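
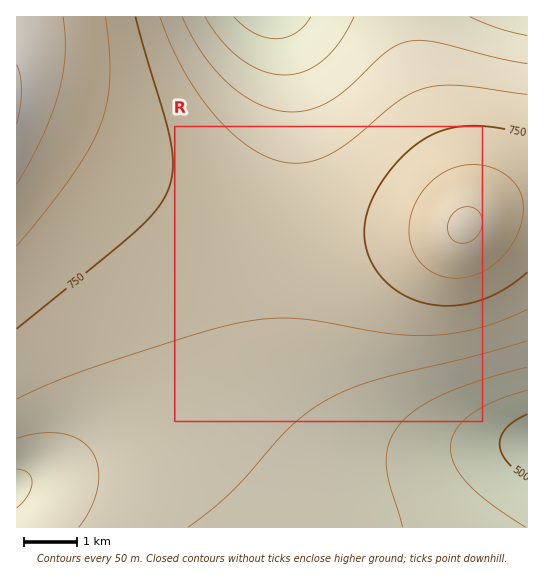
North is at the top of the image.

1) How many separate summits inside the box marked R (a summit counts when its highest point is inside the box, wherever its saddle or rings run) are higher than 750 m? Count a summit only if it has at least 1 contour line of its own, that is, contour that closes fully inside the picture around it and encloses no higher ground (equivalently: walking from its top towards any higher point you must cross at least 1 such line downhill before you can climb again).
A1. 1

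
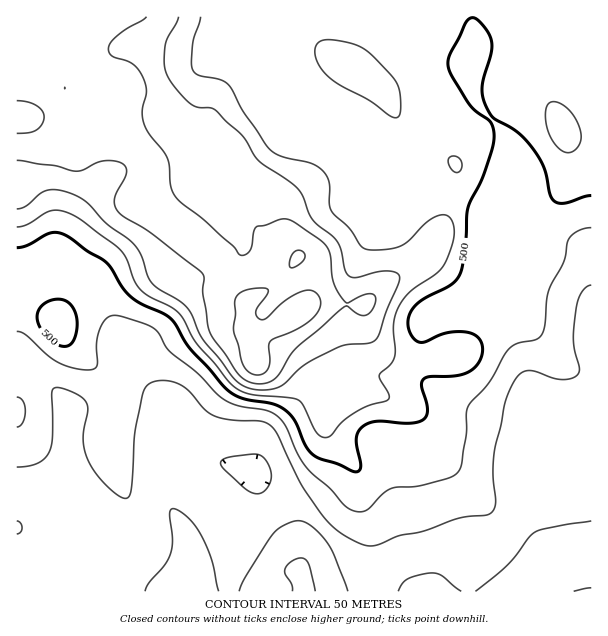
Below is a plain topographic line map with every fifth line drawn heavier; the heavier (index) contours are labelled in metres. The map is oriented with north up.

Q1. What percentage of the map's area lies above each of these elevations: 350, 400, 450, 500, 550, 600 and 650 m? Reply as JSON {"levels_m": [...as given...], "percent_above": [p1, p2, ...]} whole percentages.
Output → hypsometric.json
{"levels_m": [350, 400, 450, 500, 550, 600, 650], "percent_above": [95, 76, 65, 51, 29, 21, 12]}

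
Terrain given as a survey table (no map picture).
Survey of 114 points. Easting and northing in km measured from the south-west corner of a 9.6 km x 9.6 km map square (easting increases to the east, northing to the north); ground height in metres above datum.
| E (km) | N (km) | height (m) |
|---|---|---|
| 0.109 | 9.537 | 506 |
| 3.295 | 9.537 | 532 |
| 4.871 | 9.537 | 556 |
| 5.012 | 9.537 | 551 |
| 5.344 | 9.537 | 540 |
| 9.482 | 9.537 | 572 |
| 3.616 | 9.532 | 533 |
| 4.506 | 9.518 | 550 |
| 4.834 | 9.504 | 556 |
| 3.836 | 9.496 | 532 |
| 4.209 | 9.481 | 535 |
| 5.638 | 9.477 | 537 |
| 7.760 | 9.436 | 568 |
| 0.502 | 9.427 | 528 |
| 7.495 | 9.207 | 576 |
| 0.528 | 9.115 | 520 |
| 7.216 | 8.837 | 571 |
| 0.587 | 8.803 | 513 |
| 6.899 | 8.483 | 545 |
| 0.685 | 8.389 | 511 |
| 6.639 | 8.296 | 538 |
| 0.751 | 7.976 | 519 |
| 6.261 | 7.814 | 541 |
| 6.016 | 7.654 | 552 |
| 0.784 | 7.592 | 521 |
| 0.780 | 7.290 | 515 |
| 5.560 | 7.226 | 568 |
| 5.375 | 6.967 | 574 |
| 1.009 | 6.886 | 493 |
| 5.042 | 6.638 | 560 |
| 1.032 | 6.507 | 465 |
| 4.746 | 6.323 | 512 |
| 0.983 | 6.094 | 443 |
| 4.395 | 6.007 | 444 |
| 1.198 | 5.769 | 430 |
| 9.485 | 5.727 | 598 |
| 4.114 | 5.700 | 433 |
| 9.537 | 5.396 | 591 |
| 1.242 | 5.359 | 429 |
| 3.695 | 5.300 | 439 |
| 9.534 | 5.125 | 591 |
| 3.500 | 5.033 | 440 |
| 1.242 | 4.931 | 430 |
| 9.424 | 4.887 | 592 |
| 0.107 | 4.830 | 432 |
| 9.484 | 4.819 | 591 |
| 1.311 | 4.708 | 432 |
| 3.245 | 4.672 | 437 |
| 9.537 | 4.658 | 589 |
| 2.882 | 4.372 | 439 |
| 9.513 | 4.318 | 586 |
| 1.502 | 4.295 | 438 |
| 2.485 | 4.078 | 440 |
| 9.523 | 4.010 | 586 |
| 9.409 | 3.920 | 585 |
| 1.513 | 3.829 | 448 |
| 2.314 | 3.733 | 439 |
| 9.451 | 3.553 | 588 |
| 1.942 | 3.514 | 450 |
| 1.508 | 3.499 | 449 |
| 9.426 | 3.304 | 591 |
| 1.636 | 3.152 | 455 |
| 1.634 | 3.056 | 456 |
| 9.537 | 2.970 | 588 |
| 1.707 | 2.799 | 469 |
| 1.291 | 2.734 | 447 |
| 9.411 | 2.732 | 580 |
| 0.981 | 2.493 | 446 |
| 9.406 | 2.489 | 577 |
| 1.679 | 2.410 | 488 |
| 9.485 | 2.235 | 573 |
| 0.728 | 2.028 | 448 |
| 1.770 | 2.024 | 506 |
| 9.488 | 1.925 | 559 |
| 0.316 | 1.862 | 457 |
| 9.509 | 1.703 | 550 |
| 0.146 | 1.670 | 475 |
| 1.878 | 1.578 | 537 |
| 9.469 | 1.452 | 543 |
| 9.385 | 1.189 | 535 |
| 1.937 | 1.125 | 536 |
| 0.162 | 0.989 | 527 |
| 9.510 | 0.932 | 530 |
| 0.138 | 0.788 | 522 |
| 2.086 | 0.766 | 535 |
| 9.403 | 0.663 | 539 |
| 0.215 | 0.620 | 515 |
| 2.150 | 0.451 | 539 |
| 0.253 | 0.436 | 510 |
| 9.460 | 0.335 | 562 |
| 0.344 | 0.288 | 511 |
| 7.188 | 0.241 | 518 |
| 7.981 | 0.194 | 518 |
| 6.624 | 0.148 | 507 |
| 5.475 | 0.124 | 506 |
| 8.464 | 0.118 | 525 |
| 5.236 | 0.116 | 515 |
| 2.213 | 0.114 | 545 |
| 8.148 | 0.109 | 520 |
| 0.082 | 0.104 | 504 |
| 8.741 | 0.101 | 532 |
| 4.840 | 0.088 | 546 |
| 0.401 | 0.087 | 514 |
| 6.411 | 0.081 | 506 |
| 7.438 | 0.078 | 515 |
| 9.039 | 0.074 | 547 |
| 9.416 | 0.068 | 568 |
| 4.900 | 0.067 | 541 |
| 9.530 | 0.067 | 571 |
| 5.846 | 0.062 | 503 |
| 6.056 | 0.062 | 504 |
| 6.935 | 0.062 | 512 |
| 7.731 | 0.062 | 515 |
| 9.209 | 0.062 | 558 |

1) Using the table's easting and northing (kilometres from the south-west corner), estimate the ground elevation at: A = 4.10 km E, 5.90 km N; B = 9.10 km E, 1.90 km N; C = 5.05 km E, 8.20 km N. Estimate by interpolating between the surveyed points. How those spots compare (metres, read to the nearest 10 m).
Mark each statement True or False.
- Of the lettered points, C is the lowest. False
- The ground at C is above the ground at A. True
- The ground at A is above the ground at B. False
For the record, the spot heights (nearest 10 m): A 430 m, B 560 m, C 550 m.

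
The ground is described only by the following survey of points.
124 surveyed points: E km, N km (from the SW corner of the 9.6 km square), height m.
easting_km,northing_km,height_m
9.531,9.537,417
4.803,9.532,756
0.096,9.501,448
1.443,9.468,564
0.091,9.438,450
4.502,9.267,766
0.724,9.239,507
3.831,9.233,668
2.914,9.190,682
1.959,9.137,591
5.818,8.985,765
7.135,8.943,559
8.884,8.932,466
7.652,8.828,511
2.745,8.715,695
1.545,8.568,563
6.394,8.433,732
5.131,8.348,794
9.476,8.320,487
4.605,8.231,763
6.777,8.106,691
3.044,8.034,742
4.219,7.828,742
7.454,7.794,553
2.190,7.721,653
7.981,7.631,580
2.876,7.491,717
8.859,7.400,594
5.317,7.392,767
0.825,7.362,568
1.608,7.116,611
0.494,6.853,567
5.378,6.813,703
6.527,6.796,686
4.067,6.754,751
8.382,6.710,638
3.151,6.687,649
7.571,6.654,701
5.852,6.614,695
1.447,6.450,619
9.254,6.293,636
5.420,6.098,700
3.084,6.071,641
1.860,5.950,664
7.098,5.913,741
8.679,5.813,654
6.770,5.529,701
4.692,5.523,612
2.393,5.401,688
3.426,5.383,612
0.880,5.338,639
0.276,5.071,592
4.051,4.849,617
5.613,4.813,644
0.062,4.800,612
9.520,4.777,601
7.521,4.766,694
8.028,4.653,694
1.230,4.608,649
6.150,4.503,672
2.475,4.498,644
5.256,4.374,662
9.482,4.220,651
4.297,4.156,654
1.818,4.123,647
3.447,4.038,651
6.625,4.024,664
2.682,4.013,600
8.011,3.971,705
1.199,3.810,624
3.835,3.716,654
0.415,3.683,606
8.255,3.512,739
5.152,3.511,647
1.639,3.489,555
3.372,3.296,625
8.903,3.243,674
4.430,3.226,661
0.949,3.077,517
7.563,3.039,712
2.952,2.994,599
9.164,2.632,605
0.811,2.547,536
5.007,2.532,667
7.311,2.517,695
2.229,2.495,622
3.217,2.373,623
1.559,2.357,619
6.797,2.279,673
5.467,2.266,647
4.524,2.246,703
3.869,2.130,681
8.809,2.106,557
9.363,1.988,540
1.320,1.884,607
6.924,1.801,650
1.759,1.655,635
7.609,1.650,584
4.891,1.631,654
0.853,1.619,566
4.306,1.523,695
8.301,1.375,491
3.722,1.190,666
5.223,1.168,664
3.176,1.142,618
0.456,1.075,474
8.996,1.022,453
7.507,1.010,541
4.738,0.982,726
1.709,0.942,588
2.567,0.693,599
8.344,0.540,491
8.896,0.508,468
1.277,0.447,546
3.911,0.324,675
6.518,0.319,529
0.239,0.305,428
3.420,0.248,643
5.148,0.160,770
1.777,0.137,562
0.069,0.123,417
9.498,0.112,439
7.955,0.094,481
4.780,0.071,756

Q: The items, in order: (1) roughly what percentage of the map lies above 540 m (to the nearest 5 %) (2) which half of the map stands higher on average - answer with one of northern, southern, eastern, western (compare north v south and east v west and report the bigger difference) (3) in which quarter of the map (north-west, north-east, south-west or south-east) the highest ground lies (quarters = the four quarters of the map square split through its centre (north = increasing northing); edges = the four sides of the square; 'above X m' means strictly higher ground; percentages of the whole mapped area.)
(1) Roughly 85 % of the ground is higher than 540 m.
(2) Taken as a whole, the northern half is higher than the southern.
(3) The highest ground is in the north-east quarter.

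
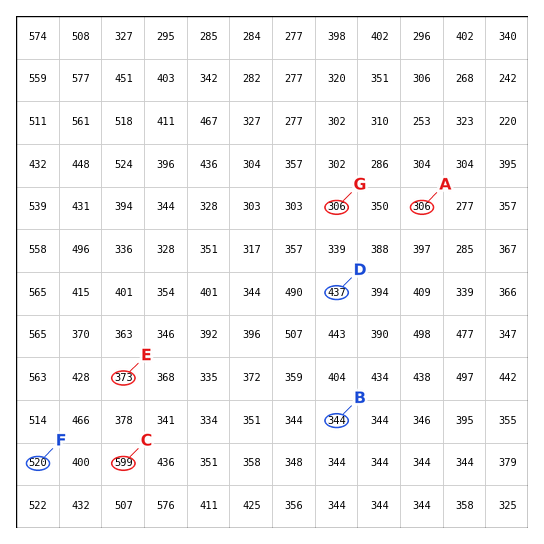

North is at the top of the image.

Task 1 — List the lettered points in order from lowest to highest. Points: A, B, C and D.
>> A B D C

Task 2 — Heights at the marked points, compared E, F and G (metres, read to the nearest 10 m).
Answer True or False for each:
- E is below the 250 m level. False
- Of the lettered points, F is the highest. True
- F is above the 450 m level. True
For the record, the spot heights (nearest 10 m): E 370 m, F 520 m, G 310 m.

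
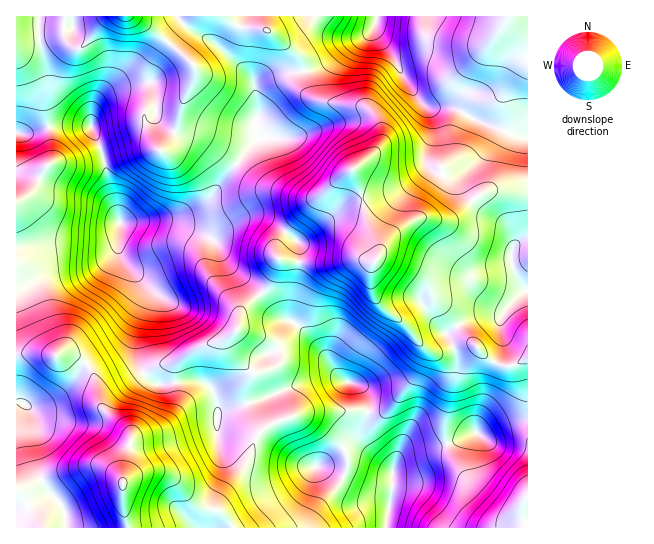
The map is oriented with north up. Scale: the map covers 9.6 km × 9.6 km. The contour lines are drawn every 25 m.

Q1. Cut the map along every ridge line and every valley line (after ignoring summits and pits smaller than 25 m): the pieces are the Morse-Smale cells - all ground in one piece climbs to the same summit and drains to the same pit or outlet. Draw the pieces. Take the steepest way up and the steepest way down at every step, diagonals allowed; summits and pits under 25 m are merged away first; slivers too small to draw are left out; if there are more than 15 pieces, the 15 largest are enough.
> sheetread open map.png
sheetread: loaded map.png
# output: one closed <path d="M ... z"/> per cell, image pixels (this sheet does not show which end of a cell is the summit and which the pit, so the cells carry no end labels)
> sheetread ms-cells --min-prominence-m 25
<path d="M303 72l-21 0-13 4-13 7-1 8 4 18-3 21 3 8-56 67-28 12-55 6 0 32 28 35-1 13-7 16-4 19 1 23 6 12 14-8 17-2 25-16 19-6 13-6 8-9 0-8 4-9 19-16 7-8 10-26 19 4 37 0 14-4 24 2-2 24 5 14 11 13 15 9 23 27 8 4 8 0 16-7 16-2-10-9-14-20-14-15-12-22-26-14-20-6 2-7-10-21-9-40-7-15 0-5 13-9 14-15 1-14-5-14-13-10-34-4-14-4-8-12z"/><path d="M262 16l-221 0-2 2 0 20 8 31 1 33 3 8 10 9 25 5 6 3 12 31 8 40 9 25 54-6 24-9 13-11 15-22 32-37-3-8 0-9 3-6-4-24 1-8 21-10 27-2-4-14-36-30z"/><path d="M143 373l-32 28-4 9 24 25-8 48 4-4 18-7 18 1 8 4 24 27 26 8 12 16 154-1 6-54-2-6-20-15-8-11-2-7 6-22-62 0-28 9-16 11-14-28-24 5-5 4-3-19-6-9-8-4-44 3z"/><path d="M374 27l-8 9-21 9-20 19-20 7-1 7 5 15 6 6 14 4 34 4 6 2 10 13 2 9-1 14-14 15-13 9 0 5 10 24 4 23 12 32 5-10 13-12 20-12 33 0 29-24 8-4 40 0 1-53-41-13-34-17-27-1-21-26-9-20-19-26z"/><path d="M361 259l-12 0-14 4-37 0-19-4-12 30-24 20-4 9-1 11 33 12 9 12 0 9-5 5-14 5-10 1-6 12 0 10 4 9 46-19 27-8 13 0 24 8 8 9 2 18 13 0 14-11 21-30 7-16 0-6-15-21-30-25-8-18 0-16 2-7z"/><path d="M527 191l-40 0-8 4-29 24-33 0-20 12-13 12-5 11 0 3 18 6 26 14 12 22 14 15 14 20 22 22 16 9 12 0 15-8z"/><path d="M79 125l-29 2-21 6-13 1 1 153 14-3 22-12 26-1 16-4 16-11 6-9 3-26-8-23-8-40-12-31z"/><path d="M527 16l-149 0-3 14 21 31 12 24 18 22 27 1 34 17 26 10 14 2z"/><path d="M118 244l-3 9-20 14-16 4-26 1-22 12-15 3 0 67 26-1 13 3 4-3 10 0 12 6 8 8 6 11 5 25 7 10 2-10 34-29-6-13-1-23 4-19 8-21-1-11-26-29z"/><path d="M527 420l-21 4-20 11-13-2-24 11-46 9-10 14-1 27-5 33 136 1-2-21 7-12z"/><path d="M474 344l-12 0-21 8-8 0-8-4-1 7-7 16-21 30-14 11-14 1-7 21 2 7 8 11 20 15 2 5 4-13 9-7 43-8 24-11 13 2 20-11 22-5 0-61-15 7-12 0-16-9z"/><path d="M69 353l-10 0-4 3-13-3-21 0-5 2 1 133 8 0 22-12 42-11 16 2 9 5 9 9 8-46-28-26-6-23-8-19-8-8z"/><path d="M99 465l-10 0-34 8-30 15-8 0-1 39 216 0-11-15-26-8-24-27-8-4-18-1-18 7-4 4-9-11z"/><path d="M242 329l-5 0-12 10-26 8-25 16-17 2-13 9 13 10 44-3 8 4 6 9 3 19 5-4 24-5-2-19 6-12 10-1 14-5 5-5 0-9-9-12z"/><path d="M377 16l-114 0 0 9 4 6 28 20 6 8 2 11 6 1 20-10 16-16 21-9 7-7z"/>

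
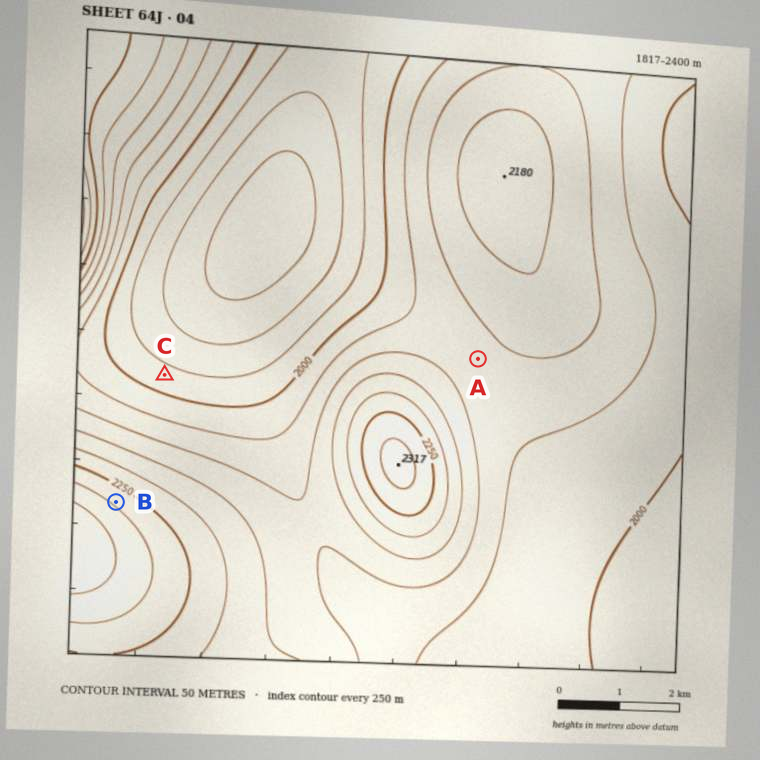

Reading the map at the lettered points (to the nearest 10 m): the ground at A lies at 2090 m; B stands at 2290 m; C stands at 1970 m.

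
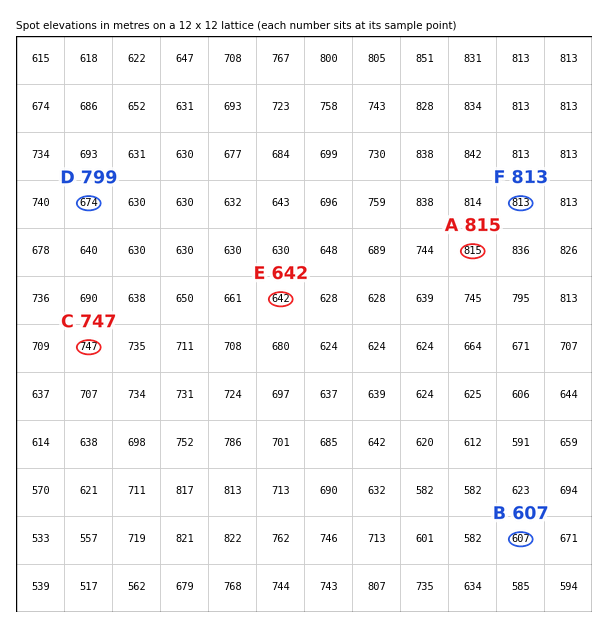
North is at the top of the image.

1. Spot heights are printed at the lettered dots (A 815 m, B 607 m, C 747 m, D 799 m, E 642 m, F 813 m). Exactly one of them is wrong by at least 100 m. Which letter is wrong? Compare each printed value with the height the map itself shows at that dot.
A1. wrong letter D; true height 674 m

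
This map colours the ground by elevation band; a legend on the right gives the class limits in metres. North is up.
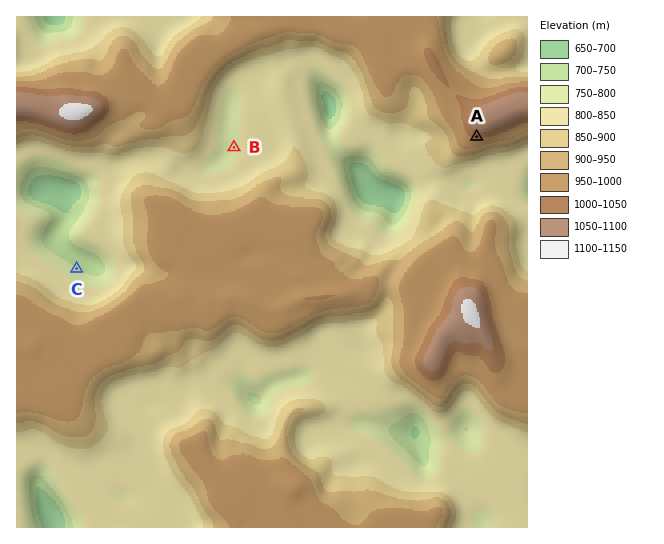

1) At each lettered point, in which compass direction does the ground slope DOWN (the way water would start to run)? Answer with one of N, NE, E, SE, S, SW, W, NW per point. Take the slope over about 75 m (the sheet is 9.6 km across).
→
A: S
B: W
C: NE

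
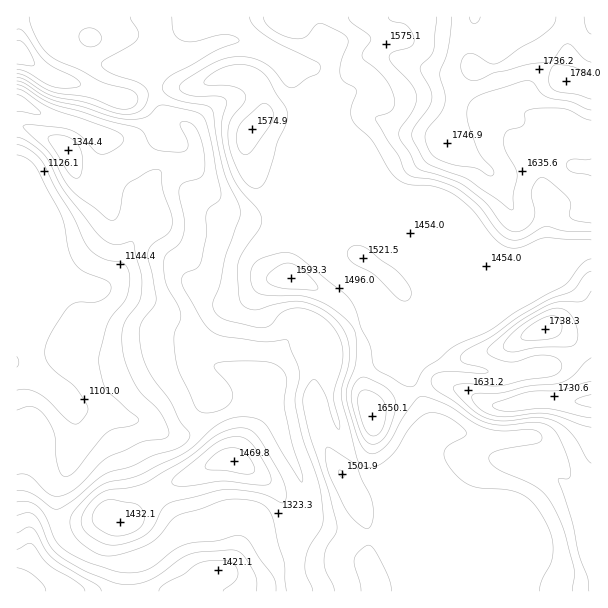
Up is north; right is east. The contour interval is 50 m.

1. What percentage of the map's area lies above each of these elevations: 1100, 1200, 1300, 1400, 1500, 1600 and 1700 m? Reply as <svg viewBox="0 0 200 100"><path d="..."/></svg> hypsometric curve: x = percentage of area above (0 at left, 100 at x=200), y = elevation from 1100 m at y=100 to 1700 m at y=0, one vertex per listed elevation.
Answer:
<svg viewBox="0 0 200 100"><path d="M193 100l-13-17-24-16-32-17-70-17-27-16-17-17"/></svg>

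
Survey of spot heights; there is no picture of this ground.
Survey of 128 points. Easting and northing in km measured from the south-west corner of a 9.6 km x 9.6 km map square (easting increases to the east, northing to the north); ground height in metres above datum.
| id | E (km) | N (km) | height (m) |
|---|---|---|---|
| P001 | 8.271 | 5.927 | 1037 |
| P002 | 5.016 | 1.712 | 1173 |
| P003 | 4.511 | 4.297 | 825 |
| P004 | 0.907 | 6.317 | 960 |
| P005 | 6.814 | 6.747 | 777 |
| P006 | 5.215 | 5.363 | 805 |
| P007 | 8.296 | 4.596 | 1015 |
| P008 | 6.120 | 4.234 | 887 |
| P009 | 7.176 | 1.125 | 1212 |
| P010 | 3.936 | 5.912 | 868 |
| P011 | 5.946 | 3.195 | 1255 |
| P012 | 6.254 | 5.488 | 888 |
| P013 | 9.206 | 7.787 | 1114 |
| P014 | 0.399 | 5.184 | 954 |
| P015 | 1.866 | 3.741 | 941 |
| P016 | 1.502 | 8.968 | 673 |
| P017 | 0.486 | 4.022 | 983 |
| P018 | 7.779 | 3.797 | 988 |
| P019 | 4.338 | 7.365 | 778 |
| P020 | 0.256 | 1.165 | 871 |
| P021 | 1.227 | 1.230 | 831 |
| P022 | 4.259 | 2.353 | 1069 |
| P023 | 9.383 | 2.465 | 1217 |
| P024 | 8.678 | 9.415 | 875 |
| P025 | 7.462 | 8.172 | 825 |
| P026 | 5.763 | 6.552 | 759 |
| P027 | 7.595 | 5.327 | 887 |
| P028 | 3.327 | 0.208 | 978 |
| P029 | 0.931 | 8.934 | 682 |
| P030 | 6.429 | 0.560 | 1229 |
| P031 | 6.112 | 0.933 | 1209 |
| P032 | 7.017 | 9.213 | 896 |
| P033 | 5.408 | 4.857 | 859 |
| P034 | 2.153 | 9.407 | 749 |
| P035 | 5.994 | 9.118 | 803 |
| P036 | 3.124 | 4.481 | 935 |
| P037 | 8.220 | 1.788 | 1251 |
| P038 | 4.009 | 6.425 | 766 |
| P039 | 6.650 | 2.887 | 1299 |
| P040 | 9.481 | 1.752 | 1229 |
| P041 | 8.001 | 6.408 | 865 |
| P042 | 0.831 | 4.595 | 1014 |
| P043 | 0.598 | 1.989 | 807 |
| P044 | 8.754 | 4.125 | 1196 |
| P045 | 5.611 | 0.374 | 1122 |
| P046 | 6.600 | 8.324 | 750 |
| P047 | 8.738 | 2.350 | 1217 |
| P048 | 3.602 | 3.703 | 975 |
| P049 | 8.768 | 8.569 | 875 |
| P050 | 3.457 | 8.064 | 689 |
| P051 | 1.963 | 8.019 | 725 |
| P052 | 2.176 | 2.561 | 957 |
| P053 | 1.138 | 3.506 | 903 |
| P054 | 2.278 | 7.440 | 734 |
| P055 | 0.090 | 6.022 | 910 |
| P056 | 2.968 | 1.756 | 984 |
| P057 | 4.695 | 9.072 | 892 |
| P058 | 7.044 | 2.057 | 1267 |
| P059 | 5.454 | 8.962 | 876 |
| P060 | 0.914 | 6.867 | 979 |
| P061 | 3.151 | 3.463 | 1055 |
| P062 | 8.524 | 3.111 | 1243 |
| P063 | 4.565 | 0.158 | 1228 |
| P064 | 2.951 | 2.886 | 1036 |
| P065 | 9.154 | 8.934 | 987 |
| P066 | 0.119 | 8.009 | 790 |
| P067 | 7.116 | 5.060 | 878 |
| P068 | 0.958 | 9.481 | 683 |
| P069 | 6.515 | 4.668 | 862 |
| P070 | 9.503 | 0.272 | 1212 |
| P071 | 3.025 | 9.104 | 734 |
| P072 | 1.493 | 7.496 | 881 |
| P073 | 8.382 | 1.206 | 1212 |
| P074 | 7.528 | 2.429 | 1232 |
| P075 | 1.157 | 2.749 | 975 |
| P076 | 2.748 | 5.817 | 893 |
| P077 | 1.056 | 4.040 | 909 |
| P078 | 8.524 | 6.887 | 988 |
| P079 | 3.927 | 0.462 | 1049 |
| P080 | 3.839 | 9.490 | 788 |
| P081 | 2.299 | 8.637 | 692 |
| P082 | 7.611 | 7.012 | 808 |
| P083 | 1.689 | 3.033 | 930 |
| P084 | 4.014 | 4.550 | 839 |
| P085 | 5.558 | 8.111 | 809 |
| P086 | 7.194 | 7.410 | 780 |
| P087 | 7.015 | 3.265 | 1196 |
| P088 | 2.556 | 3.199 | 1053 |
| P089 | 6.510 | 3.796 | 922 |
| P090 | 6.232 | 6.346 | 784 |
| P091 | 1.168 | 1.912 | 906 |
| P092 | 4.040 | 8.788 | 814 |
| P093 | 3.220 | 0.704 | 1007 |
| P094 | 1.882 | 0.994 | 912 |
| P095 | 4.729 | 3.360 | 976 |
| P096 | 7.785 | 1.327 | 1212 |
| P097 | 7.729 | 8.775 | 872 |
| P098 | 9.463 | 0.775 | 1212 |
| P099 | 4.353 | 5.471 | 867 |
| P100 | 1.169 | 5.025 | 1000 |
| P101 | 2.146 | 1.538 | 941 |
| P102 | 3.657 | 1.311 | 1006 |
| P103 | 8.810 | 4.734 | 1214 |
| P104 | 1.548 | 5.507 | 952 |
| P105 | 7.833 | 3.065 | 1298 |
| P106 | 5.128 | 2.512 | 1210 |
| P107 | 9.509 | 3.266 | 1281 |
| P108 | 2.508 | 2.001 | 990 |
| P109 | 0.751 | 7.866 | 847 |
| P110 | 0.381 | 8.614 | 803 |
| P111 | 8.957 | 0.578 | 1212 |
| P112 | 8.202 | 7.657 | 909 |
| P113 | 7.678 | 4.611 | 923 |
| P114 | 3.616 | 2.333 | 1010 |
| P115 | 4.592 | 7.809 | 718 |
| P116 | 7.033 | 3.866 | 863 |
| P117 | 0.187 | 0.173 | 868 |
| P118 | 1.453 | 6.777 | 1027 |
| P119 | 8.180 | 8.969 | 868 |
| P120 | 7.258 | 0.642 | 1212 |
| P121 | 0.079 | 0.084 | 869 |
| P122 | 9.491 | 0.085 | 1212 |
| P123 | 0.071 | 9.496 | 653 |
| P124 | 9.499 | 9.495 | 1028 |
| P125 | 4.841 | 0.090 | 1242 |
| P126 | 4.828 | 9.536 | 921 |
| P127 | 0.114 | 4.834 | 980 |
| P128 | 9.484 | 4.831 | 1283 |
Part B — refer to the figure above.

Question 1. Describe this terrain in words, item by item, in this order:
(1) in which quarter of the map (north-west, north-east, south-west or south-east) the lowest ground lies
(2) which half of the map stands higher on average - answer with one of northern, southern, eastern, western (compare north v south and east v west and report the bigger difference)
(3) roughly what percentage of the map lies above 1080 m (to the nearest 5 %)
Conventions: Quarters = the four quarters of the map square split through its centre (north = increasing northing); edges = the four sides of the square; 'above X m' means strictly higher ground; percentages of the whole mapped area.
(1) Look to the north-west quarter for the lowest ground.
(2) The southern half stands higher on average than the northern half.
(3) Ground above 1080 m makes up about 25 % of the sheet.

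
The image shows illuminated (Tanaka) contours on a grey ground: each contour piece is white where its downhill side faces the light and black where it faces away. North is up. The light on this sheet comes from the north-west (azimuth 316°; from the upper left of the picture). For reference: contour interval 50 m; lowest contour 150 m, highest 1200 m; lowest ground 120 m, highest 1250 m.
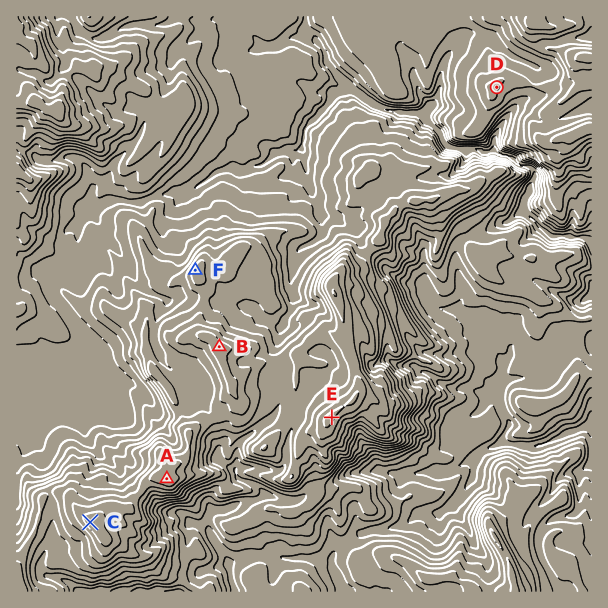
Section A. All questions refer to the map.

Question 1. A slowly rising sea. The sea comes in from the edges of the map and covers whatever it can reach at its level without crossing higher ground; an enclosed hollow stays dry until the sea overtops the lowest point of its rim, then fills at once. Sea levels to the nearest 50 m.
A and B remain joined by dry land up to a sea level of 950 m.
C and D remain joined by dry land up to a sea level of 500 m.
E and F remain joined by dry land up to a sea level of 900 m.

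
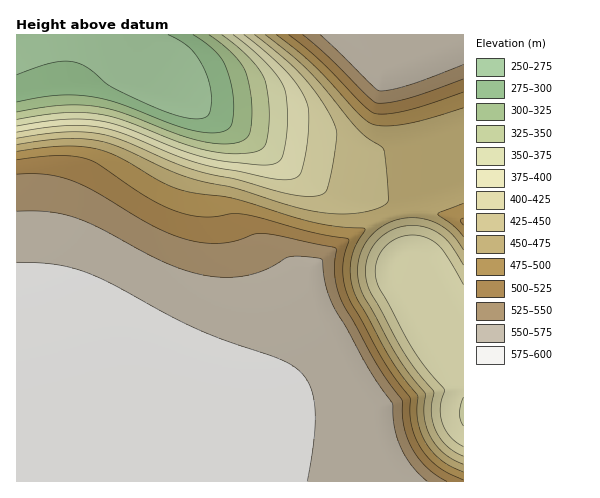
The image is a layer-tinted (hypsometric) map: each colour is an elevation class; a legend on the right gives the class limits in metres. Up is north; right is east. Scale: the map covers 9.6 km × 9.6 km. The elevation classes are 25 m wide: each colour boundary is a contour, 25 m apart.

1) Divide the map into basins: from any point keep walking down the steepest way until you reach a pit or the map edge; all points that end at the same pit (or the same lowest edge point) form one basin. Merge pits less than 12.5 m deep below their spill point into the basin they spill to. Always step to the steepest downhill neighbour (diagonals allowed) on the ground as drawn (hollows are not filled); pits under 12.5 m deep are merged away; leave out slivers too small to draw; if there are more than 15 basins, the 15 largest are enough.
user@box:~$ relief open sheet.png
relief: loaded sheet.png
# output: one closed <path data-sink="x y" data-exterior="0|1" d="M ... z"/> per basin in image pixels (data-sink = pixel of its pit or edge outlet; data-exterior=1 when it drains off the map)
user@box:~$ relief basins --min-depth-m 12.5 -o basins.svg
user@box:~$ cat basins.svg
<path data-sink="165 81" data-exterior="0" d="M463 34l-375 0-17 52 0 75-14 51-14 104-8 25-9 17-10 14 0 62 54-7 84-3 41-5 32-7 26-9 21-11 20-14 17-19 7-18 0-15-8-35 0-17 6-10 46-34 36-16 26-3 40 9z"/><path data-sink="463 418" data-exterior="1" d="M424 211l-20 1-22 8-38 22-29 24-5 8 0 17 8 35-1 20-12 21-25 22-32 16-53 14-41 5-84 3-52 6-2 2 0 46 447 1 1-261-18-6z"/><path data-sink="17 37" data-exterior="1" d="M87 34l-71 1 1 336 9-13 9-17 8-25 14-104 14-51 0-75z"/>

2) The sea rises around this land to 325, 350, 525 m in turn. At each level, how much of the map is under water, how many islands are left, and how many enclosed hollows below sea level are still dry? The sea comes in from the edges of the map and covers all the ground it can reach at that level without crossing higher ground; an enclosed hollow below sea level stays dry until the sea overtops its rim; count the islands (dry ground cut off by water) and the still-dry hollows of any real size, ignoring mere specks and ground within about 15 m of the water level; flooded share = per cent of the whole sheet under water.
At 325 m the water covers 10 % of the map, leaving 0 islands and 0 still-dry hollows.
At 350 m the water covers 12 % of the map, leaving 0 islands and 0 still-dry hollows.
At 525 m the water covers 49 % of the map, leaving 0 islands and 0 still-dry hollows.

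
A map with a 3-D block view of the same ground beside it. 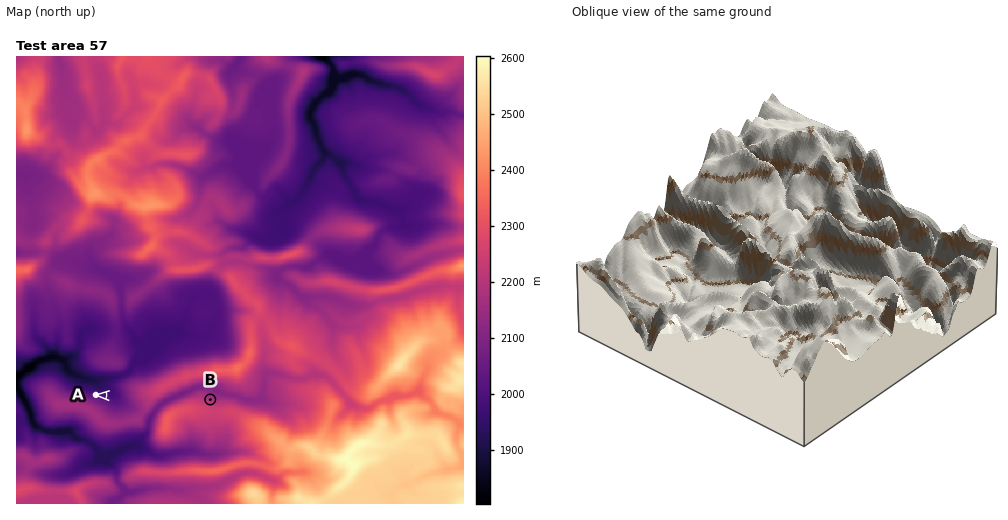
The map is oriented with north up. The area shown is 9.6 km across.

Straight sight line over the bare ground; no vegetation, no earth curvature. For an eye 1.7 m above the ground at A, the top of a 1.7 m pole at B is hidden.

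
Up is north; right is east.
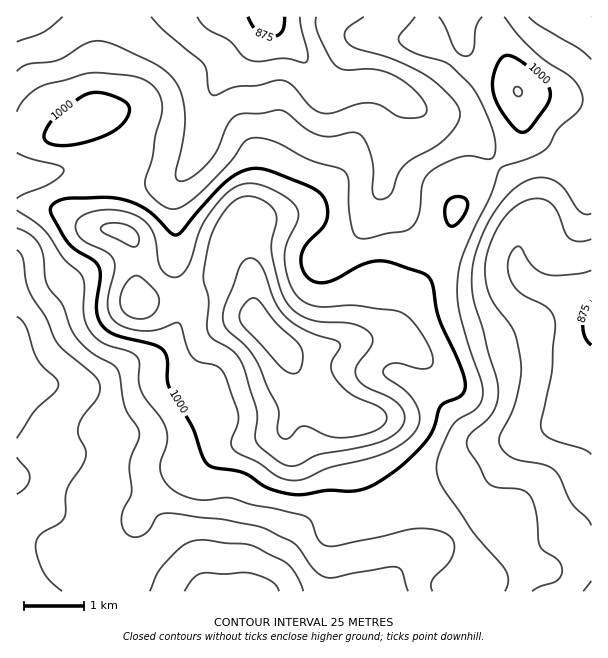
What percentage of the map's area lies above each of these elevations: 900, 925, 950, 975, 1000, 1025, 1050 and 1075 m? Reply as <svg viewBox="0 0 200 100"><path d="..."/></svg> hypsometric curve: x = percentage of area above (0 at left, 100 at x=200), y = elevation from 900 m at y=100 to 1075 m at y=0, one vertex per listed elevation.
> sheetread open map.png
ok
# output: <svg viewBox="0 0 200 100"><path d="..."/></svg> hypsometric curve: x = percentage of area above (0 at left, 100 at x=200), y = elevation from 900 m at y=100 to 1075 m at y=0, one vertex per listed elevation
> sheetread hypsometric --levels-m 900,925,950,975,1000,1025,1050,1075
<svg viewBox="0 0 200 100"><path d="M190 100l-26-14-36-15-39-14-38-14-21-14-13-15-10-14"/></svg>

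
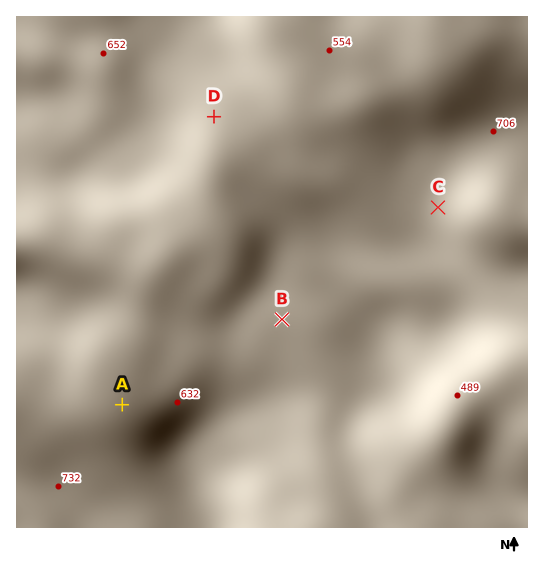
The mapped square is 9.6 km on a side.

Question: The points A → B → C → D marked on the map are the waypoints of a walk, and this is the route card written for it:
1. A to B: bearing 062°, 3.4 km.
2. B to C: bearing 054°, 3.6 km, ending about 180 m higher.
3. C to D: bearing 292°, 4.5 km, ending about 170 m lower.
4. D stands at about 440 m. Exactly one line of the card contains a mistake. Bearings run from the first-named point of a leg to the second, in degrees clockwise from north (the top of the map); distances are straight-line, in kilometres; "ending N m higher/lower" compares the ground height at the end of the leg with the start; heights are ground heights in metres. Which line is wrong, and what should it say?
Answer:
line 4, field height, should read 590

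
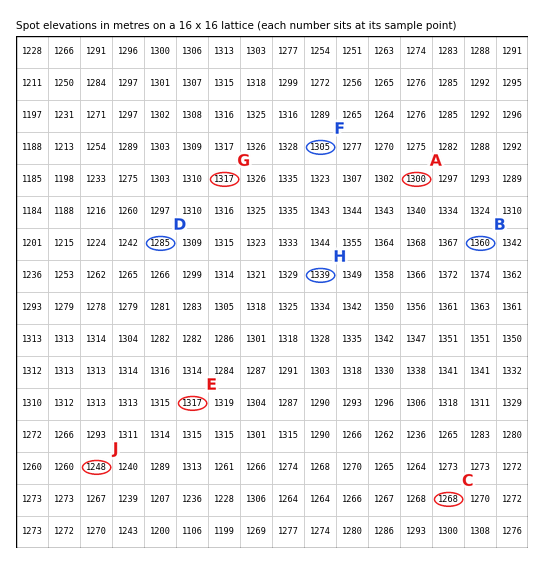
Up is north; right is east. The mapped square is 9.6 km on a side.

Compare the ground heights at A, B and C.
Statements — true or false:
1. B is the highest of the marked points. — true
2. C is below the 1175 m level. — false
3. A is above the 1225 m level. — true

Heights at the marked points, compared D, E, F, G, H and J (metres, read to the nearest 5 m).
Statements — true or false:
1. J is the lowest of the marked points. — true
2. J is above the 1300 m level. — false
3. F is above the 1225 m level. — true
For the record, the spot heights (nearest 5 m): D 1285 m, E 1315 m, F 1305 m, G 1315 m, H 1340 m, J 1250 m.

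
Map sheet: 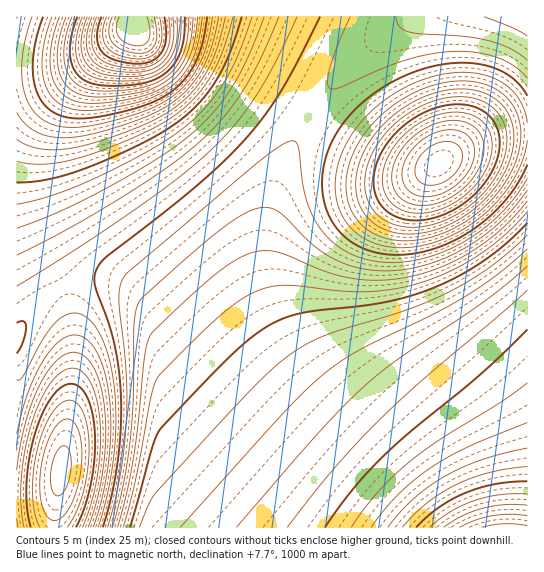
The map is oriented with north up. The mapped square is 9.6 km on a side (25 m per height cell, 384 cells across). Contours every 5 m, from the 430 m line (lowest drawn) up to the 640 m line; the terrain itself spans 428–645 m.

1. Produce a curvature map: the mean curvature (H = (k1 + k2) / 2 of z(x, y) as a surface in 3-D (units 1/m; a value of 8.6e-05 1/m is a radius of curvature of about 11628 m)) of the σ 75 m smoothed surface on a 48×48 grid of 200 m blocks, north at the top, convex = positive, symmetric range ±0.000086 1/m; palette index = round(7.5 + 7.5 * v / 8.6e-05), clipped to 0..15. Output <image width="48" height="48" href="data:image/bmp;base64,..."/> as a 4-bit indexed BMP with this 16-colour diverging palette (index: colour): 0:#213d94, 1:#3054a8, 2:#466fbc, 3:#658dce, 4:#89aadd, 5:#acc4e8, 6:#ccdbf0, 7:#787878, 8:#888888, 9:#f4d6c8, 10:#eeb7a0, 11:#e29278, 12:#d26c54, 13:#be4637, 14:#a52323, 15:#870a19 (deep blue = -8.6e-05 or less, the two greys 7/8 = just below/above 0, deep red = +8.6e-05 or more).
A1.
<image width="48" height="48" href="data:image/bmp;base64,Qk32BAAAAAAAAHYAAAAoAAAAMAAAADAAAAABAAQAAAAAAIAEAAATCwAAEwsAABAAAAAAAAAAlD0hAKhUMAC8b0YAzo1lAN2qiQDoxKwA8NvMAHh4eACIiIgAyNb0AKC37gB4kuIAVGzSADdGvgAjI6UAGQqHAKvMy6l2RFd3d4iIiIiIiIiIiIiHd3d3d6vMzLmGVFd3d3iIiIiIiIiIiIiId3d3d5vMzLmGVEd3d3iIiIiIiIiIiIiIiHd3eJvMzLqGVEd3d3eIiIiIiIiIiIiIiIiIiJrMzLqHVEZ3d3eIiIiIiIiIiIiIiIiIiJq8zLqXVEZ3d3d4iIiIiIiIiIiIiIiIiIq8zLqXZEZ3d3d3iIiIiIiIiIiIiIiIiIq8zLqXZUZ3d3d3eIiIiIiIiIiIiIiIiHm8zLqXZUZ3d3d3d4iIiIiIiIiIiIiIiGmrzLqYZUZ3d3d3d3eIiIiIiIiIiIiIiEirvLqYZUZ3d3d3d3d3iIiIiIiIiIiIiCeau7qYZUZ3d3d3d3d3d3iIiIiIiIiIiAeau7qYZUZ3d3d3d3d3d3d3eIiIiIiIiBaKq7qYdVZ3d3d3d3d3d3d3d3d4iIiIiDaJqqqYdVZ3d3d3d3d3d3d3d3d3d3iIiFaJqqqYdlZ3d3d3d3d3d3d3d3d3d3d3eFZ4mqmYdld3d3d3d3d3d3d3d3d3d3d3d1Z4mZmIdmd3d3d3d3d3d3d3d3d3d3d3d1Z4iZmHdmd3d3d3d3d3d3d3d3d3d3d3d2ZniJiHdmd3d3d3d3d3d3d3d3d3d3d3d3ZniIiHZnd3d3d3d3d3d3d3d3d3d3d3d3ZneIiHZnd3d3d3d3d3d3d3d3d3d3d3d3dmd4h3Z3d3d3d3d3d3d3d3d3d3d3d3d3d2d3d3d3d3d3d3d3d3d3d3d3d3d3d3d3d3d3d3d3d3d3d3d3d3d3iIiHd3d3dmd3d3d3d3d3d3d3d3d3d3d4iIiIiHd3dmZ3d3d3d3d3d3d3d3d3d3eIiIiIiIh3d2Zod3d3d3d3d3d3d3d3d3eIiJmZmYiHd3dod3d3d3d3d3d3d3d3d3eIiZmaqZmIh3d4h3d3d3d3d3d3d3d3d3eIiZqqqqqZiHd4h3d3d3d3d3d3d3d3d3d4iZqru7qpmId4iHd3d3d3d3d3d3d3d3d4iZqru7u6qYh4iId3d3d3d3d3d3d3d3d4iJqrvMy7qZiIiId3d3d3d3d3d3d3d3d3iJmrvMzLupmIiIh3d3d3d3d3d3d3d3d3eImqu8zLuqmIiIh3d3d3d3d3d3d3d3d3d4mau7zLu6mYiIiHd3d3d3d3d3d3d3d3d4iZqru7uqmYiIiId3d3d3d3d3d3d3d3d3iJmqu7uqmYiIiId3dmZmd3d3d3d3dmZ3d4iZqqqqmYiImYh3d3ZmZnd3d3d3d2Znd3iJmZmZmYiJmZiHd3d2Zmd3d3d3d2Zmd3eIiZmZmHiJmamIiJh3ZmZ3d3d3d3ZmZ3d3iIiIiHeImqqZm8uXZmZ3d3d3d3dmZmd3d4iIiHd4mru6vf/JdmZ3d3d3d3d3Zmd3d3d3d3d3irzM3//qdmZnd3d3d3d3d2d3d3d3d3d3ibze7//qdmZnd3d3d3d3d3d3d3d3d3dneKzv///JdmZnd3d3d3d3d3d3d3d3d3ZmZ5vf/9yodmZnd3d3d3d3d3d3d3d3dw=="/>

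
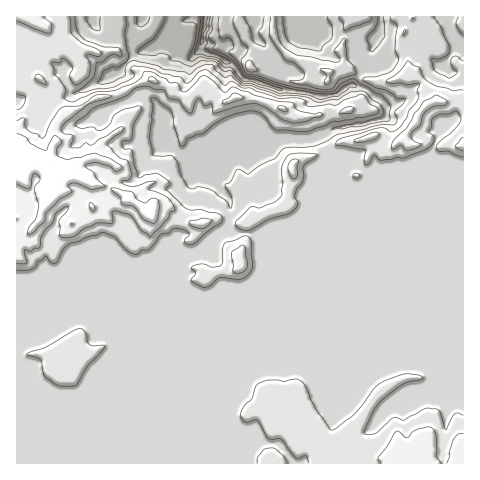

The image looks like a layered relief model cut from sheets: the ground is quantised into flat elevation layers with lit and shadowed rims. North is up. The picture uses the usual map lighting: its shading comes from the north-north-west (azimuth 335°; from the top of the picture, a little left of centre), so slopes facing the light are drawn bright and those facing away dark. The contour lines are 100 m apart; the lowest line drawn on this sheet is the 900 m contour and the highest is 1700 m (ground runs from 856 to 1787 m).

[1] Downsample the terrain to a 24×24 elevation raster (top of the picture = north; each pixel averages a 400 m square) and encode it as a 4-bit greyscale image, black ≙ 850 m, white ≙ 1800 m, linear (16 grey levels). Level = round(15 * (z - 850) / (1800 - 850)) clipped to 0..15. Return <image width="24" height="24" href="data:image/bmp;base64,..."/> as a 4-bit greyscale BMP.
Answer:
<image width="24" height="24" href="data:image/bmp;base64,Qk2WAQAAAAAAAHYAAAAoAAAAGAAAABgAAAABAAQAAAAAACABAAATCwAAEwsAABAAAAAAAAAAAAAAABEREQAiIiIAMzMzAERERABVVVUAZmZmAHd3dwCIiIgAmZmZAKqqqgC7u7sAzMzMAN3d3QDu7u4A////AJmZmZmZqauqu7zdzJmZmZmZmaq7u7vMzJmZmZmZmqu7qrqrupmZmZmZmqu7qaqqqZq6mZmZmaqqmZqqqavLqZmZmZmZmZmZmZq7qZmZmZmZmZmZmZmamZmZmZmZmZmZmZmZmZmZmZmZmZmZmZmZmpmqqqmZmZmZmbqpmZmqq7mZmZmZmcupmrqqm7mZmZmZmdzMu7yrqqmZmZmZmd3N3N7LqbupmZmZmd7t3dypmZq6mZmZme7u3bqYiZm6mamZme7d3KmYiIiqqaq6qtzbu6mZiIiIirvLq7vLq6mamIm6mYicqqu7uqmru6qYeJeby7uqiKupqGZ4qImqqburmIdlVIiJmYiambu6mGVTNniHeHeZmMy4eGZUN3h3eIeamA=="/>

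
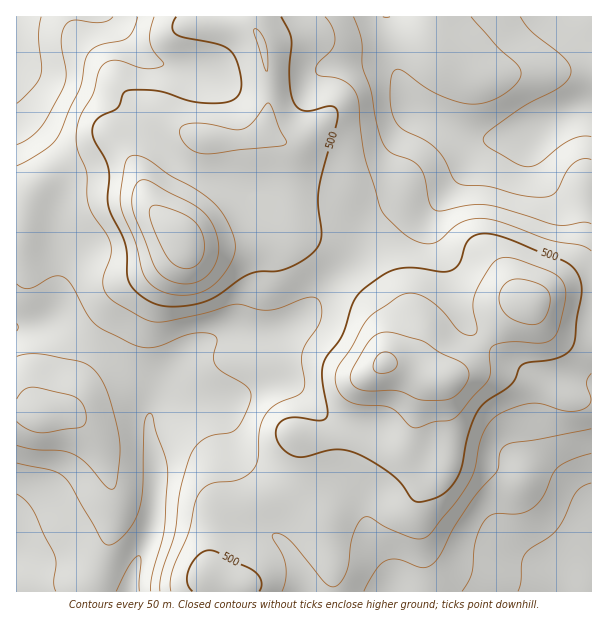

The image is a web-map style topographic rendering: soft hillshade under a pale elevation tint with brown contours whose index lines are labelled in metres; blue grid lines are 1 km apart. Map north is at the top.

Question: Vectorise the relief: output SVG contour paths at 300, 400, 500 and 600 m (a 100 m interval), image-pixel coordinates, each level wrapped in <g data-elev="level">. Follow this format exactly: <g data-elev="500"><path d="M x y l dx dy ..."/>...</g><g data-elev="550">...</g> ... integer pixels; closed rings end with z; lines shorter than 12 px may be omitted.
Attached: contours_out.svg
<g data-elev="300"><path d="M116 591l13-26 9-9 2 0 1 4-2 31"/><path d="M518 591l3-10 1-20 3-7 6-6 17-10 7-7 9-12 12-27 6-5 9-4"/><path d="M17 494l8 6 7 9 22 45 2 10-2 20 2 7"/><path d="M591 137l-10-1-11 4-11 7-19 16-10 4-14-4-25-14-7-6 0-6 5-6 35-25 36-19 7-6 4-7-1-8-5-7-33-27-12-15"/><path d="M41 17l-2 19 3 30-1 9-6 11-18 17"/></g><g data-elev="400"><path d="M364 591l13-22 9-8 12-2 25 9 6-2 6-4 7-10 11-24 17-25 27-32 3-18 5-7 7-3 27-4 52-10"/><path d="M17 445l16 4 27 2 11 2 15 10 22 25 5 1 3-3 4-31-1-20-11-40-10-21-9-9-12-4-39-7-12 0-9 2"/><path d="M17 284l6 4 6 1 6-2 18-10 6-1 4 1 8 7 16 30 8 10 10 7 35 16 9 1 9-2 25-10 11-3 12 0 7 2 4 4-4 18 3 9 7 6 21 12 6 6 1 6-1 8-7 14-6 10-7 5-15 2-9 3-9 7-6 9-10 34-6 43-13 41-2 19"/><path d="M591 224l-7-2-18 3-11 0-54-17-16-3-18 0-26 6-8-2-4-7-4-23-5-11-9-8-21-8-8-11-6-21-5-30-9-24-1-28-7-21"/><path d="M138 17l-5 13-5 8-7 3-22 4-10 8-4 9-5 25-23 51-12 12-28 16"/></g><g data-elev="500"><path d="M259 591l2-4 0-6-6-9-37-20-8-2-6 1-6 4-9 13-2 14 5 9"/><path d="M415 501l7 1 15-4 7-5 8-7 9-16 7-33 9-24 9-12 25-17 10-18 7-4 30-4 8-4 6-6 3-9 7-51-5-15-10-10-63-26-13-3-11 0-6 2-6 4-8 23-8 7-11 2-30-4-16 2-9 3-12 8-12 10-6 7-5 9-9 28-15 21-4 9-1 13 6 32-1 7-3 3-4 1-23-4-12 2-4 3-4 4-1 6 0 6 8 12 12 7 9 0 31-8 12 2 12 4 33 21 8 7 10 15z"/><path d="M176 17l-4 10 2 5 3 3 8 3 34 7 8 3 5 5 5 9 4 15 0 10-2 8-5 4-6 3-21 1-18-2-31-10-30-1-5 3-6 15-15 7-6 5-4 11 2 9 11 18 3 9 1 10-1 27 3 9 14 32 2 10 0 20 2 7 7 9 11 9 12 5 12 2 21-2 16-5 12-6 22-16 10-5 9-2 17 0 12-4 20-12 6-6 4-7 2-9-4-27 1-17 5-24 12-40 2-12-2-5-4-2-26 5-7-2-4-5-4-9-2-15 2-41-2-9-8-13"/></g><g data-elev="600"><path d="M418 399l25 1 12-4 6-6 6-9 2-7-2-6-6-6-21-9-18-12-32-9-7 0-8 3-8 9-15 25-2 8 2 7 5 4 8 3 34 0z"/><path d="M528 324l9 0 8-6 5-13-1-12-5-6-10-5-15-3-9 1-6 5-4 6-1 8 2 7 3 7 6 5z"/><path d="M182 284l9 0 9-3 7-5 6-7 4-9 2-9-1-11-3-10-8-14-10-9-47-26-9-1-4 3-3 6-2 17 3 10 17 45 5 9 5 6 9 5z"/></g>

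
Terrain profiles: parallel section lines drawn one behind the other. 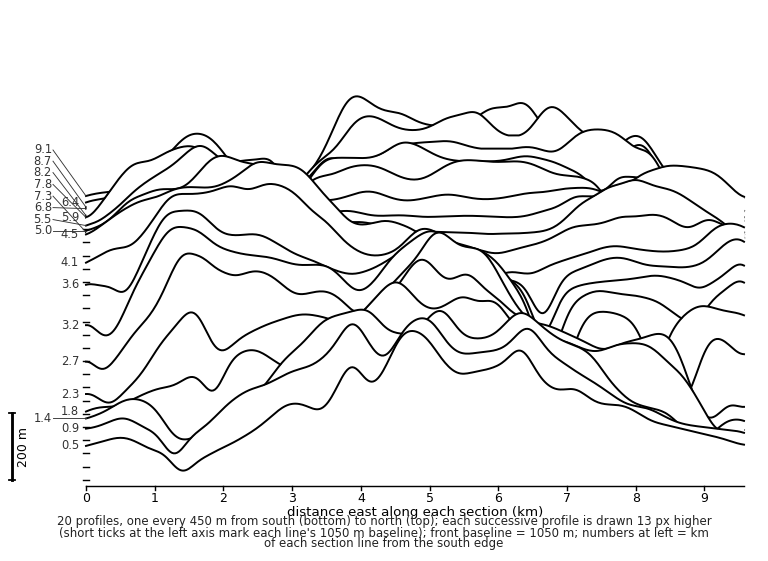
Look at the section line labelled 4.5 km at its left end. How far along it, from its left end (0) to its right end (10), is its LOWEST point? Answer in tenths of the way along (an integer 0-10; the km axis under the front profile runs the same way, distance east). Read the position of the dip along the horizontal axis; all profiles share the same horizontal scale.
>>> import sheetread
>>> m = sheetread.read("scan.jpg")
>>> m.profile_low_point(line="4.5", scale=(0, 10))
7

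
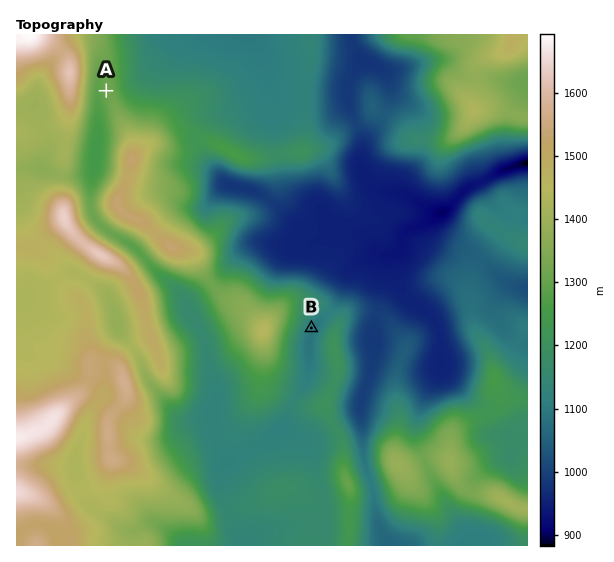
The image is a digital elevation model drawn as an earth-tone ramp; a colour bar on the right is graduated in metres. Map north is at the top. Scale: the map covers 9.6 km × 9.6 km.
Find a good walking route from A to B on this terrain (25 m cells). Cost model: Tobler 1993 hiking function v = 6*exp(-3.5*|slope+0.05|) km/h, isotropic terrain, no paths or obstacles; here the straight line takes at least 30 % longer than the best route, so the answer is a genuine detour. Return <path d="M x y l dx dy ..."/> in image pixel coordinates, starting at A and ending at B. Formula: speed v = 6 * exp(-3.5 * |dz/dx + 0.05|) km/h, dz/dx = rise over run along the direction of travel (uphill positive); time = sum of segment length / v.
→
<path d="M106 91l1 1 6 3 14 14 16 8 7 0 11 6 9 9 8 16 0 17 12 23 0 8-4 8 0 5 3 6 13 13 13 7 2 1 2 5 0 23 3 5 4 3 13 0 16 8 4 4 11 5 24 0 8 4 5 6 3 5 0 21 1 3"/>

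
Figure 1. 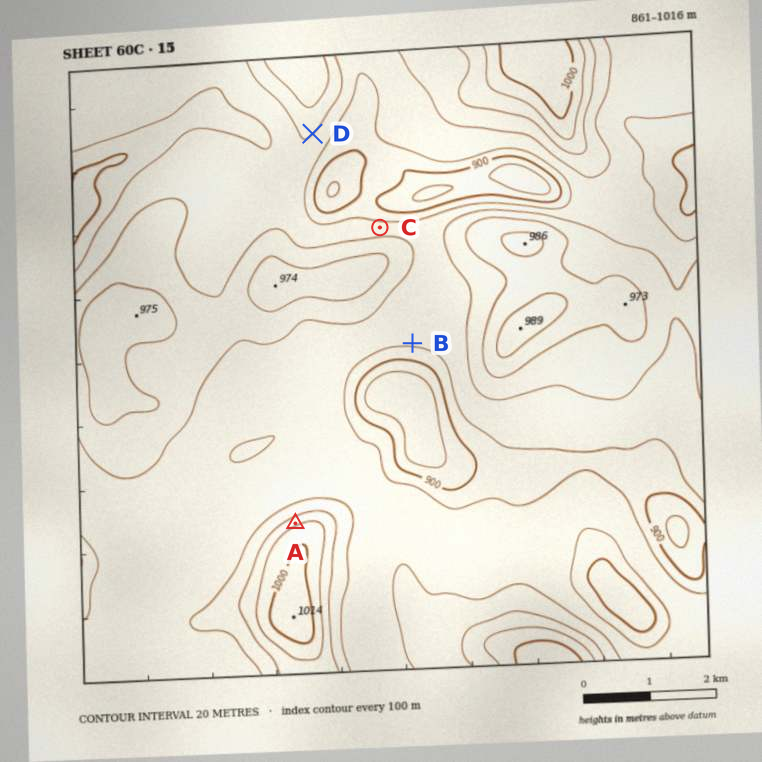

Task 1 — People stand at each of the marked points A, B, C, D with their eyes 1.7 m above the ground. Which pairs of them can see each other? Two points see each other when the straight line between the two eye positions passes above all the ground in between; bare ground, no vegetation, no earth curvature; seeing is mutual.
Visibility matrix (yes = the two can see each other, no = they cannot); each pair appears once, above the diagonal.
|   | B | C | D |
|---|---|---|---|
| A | yes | no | no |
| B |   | no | no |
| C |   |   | yes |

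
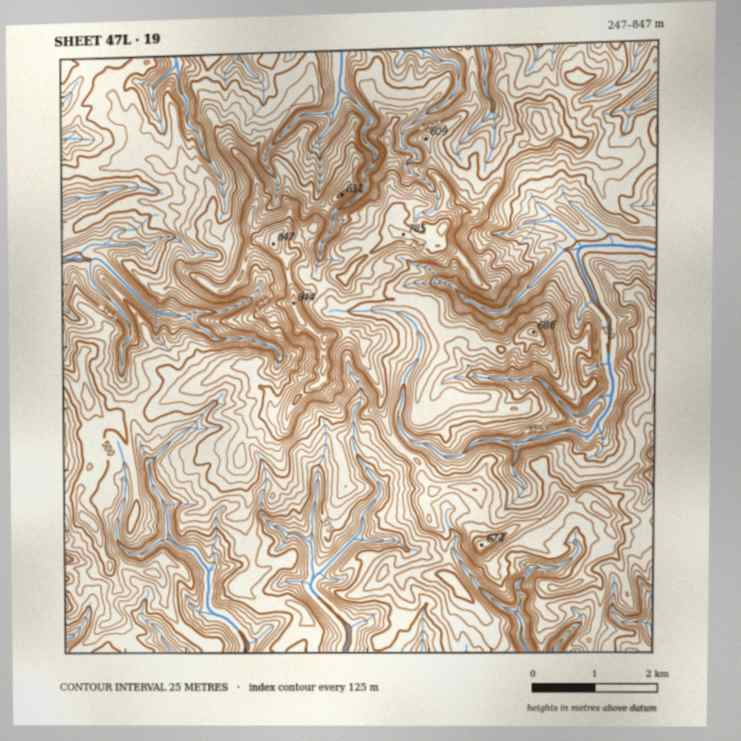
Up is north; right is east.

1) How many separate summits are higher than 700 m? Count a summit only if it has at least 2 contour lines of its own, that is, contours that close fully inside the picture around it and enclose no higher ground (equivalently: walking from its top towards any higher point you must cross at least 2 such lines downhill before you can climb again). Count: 3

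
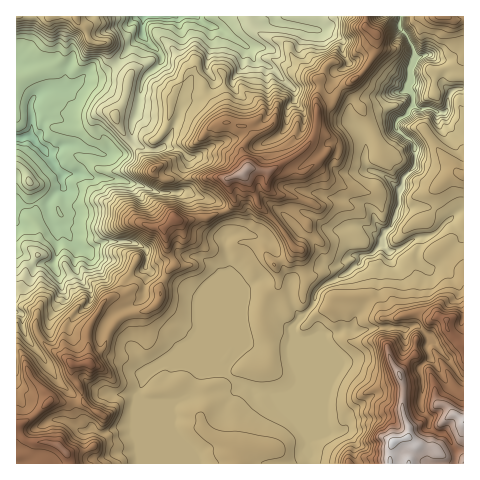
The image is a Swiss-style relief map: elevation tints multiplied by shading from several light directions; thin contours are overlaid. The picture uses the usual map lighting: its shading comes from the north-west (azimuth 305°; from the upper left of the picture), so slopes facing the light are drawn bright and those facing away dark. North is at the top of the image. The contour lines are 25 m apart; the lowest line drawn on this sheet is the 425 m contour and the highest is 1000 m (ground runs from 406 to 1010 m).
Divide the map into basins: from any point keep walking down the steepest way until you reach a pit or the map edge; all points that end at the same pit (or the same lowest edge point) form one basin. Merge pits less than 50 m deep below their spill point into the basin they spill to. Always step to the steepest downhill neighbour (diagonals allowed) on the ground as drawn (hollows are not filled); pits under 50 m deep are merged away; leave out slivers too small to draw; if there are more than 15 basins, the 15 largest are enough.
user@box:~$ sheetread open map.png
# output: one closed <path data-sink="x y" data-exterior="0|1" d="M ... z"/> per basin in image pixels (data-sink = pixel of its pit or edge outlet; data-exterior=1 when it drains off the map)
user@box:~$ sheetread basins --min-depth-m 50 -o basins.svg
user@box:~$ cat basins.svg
<path data-sink="399 26" data-exterior="0" d="M448 16l-81 0-1 11 10 7 0 15-15 25-21 14-10 17-13 5-1 20-5 11-11 11-30 19-22-2-6 6-13 3-2 3 7 22-6 7-20 8-16 2-14 0-4-2-11 11 4 17 8 19-6 5-9 17 1 10-4 7-11 7-16 3-12 5-8 10-6 19-15 16-17 0 0 12 9 14 3 13-25-2-11 1-13 13-17 10 3 10 8 7 18 0 12 3 8 9 3 10 320 0 3-22 13-4 3-5 0-6-7-17 1-26-3-13 15-17 2-19 16-17 6-2 7 4 3 12 15 12 0-324-11 0z"/><path data-sink="22 138" data-exterior="0" d="M76 16l-60 1 1 447 53-1-3-9-8-9-12-3-21-1-6-8-2-8 13-7 19-17 34 1-3-12-9-14 0-12 17 0 15-16 6-19 8-10 12-5 16-3 11-7 4-7-1-10 9-17 6-5-8-19-4-17 11-11 4 2 30-2 20-8 6-7-7-23 10-5 5 0 5-6-5-22 10-11-7-9-22-7-4-9-13-15-3-14-10-11-3 0-8 13-6 5-5 10 0 11-6 20-11 11-1 18 2 9-3 1-28-33-9-18 0-3 11-18 3-21-16-14-8-19-10 0-7-4-2-10-7-5z"/><path data-sink="144 17" data-exterior="1" d="M248 16l-171 1 2 7 7 5 2 10 7 4 10 0 8 19 16 14-3 21-10 15-1 6 9 18 28 33 3-1-2-9 1-18 11-11 6-20 0-11 5-10 6-5 8-13 3 0 10 11 3 14 13 15 4 9 22 7 6 5 1 4-10 11 0 7 6 15 22 2 30-19 11-11 6-18-1-24 3-8-1-11-7-4-19-19-3-10-4-4-19-6-10-6z"/>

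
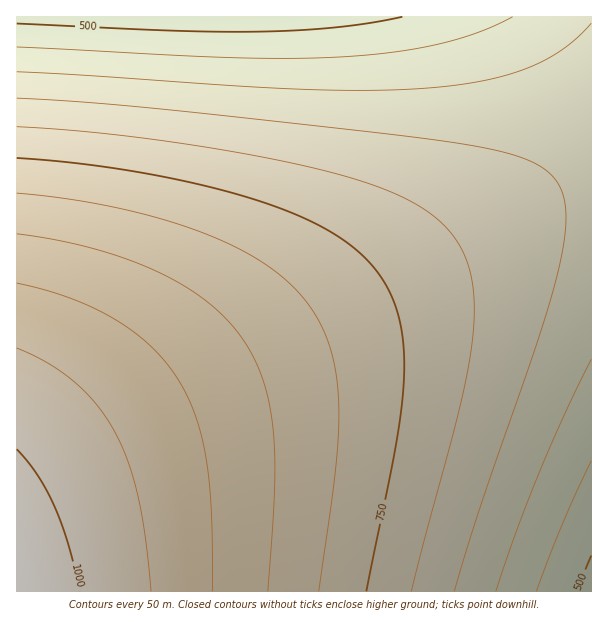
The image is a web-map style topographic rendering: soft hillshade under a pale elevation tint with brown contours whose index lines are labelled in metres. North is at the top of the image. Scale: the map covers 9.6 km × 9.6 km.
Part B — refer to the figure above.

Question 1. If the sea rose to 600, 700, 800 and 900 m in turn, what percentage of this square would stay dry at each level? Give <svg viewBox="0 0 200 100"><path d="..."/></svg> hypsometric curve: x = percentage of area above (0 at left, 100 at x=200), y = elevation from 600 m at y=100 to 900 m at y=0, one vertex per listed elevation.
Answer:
<svg viewBox="0 0 200 100"><path d="M171 100l-57-33-46-34-38-33"/></svg>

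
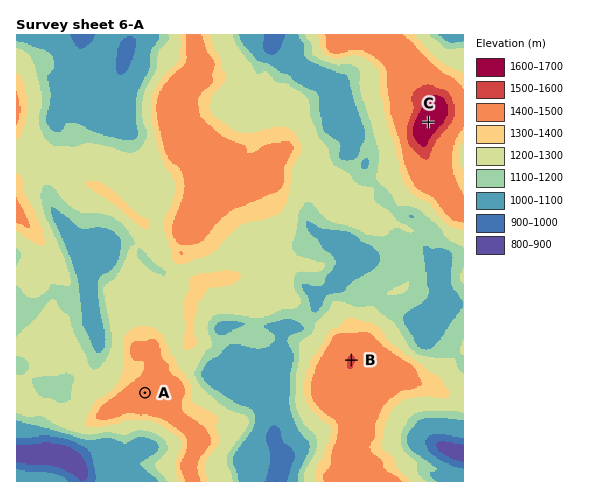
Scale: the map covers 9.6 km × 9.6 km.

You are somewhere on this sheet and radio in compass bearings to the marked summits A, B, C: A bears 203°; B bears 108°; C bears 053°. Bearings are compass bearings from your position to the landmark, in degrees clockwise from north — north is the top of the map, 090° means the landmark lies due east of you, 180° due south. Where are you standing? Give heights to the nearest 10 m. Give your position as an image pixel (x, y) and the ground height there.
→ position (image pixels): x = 183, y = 306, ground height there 1300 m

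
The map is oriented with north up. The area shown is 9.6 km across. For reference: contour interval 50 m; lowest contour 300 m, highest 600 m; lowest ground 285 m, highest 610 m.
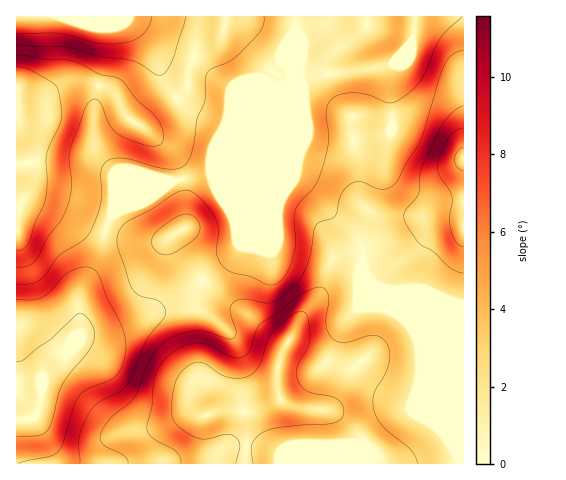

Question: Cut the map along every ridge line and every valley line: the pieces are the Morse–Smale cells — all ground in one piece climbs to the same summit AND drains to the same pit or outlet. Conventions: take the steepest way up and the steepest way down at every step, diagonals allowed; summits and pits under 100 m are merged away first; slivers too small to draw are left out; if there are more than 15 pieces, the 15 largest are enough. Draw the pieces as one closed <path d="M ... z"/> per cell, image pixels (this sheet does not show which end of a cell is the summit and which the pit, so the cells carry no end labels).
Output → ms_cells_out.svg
<path d="M294 112l-56 137-50 46-24 11-19 13-27 12-36 5-39 41-1 20-5 16-5 5-16 2 1 44 447-1 0-159-19-4-27-12-33 1-9-5-10-10-4-10-1-19-7-13-19-15-28-29-12-8z"/><path d="M463 16l-168 0 0 54-4 8-5 6-5 1-56 56-13 31-3 3-35 5-19 16-29 11-14 9-6 12-10 32-16 32 0 41-3 8 7-7 29-2 32-13 19-13 24-11 20-20 24-19 10-17 52-127 1 68 12 8 28 29 19 15 7 13 1 19 4 10 10 10 9 5 33-1 34 14 11 1z"/><path d="M294 16l-278 1 1 364 22 0 2 7 2-11 34-36 3-8 0-41 16-32 10-32 6-12 14-9 29-11 19-16 35-5 16-34 56-56 5-1 5-6 4-8 1-39z"/><path d="M39 381l-23 1 1 38 15-2 5-5 5-16z"/>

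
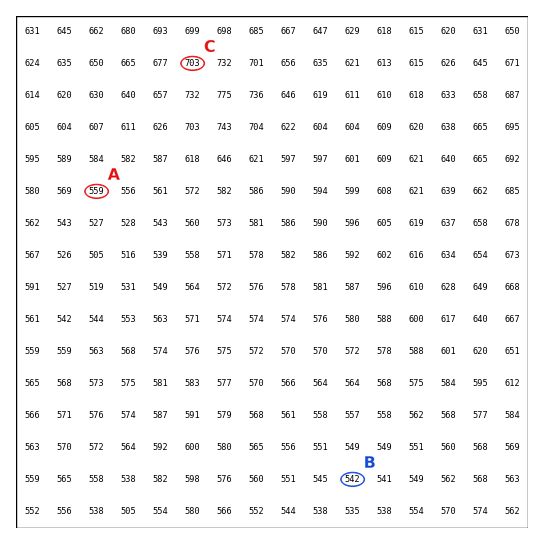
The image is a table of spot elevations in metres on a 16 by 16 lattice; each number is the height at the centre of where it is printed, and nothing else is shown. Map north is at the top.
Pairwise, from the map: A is lower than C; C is higher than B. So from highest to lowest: C A B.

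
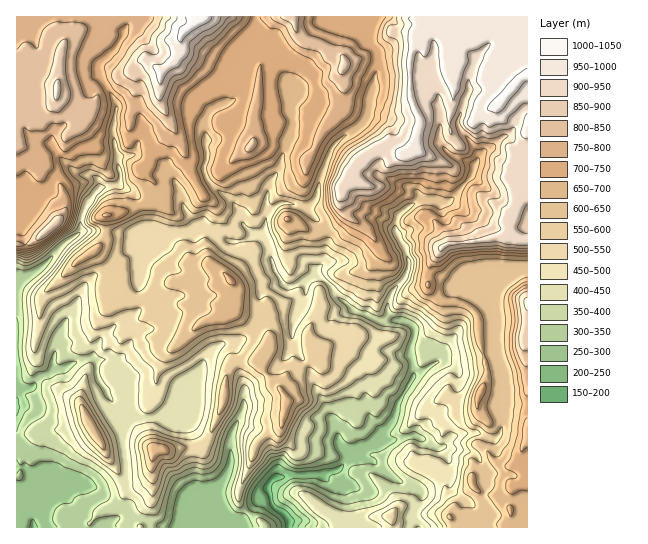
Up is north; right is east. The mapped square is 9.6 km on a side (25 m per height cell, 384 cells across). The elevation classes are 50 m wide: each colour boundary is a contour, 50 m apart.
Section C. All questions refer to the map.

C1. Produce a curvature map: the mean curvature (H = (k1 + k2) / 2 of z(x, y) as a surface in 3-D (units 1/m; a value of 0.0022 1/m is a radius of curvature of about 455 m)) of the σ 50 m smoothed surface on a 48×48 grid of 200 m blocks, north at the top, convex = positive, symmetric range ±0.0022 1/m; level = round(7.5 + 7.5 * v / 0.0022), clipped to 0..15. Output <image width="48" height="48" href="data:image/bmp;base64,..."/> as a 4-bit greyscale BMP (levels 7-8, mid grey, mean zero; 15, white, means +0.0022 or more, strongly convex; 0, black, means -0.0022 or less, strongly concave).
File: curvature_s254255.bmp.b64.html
<image width="48" height="48" href="data:image/bmp;base64,Qk32BAAAAAAAAHYAAAAoAAAAMAAAADAAAAABAAQAAAAAAIAEAAATCwAAEwsAABAAAAAAAAAAAAAAABEREQAiIiIAMzMzAERERABVVVUAZmZmAHd3dwCIiIgAmZmZAKqqqgC7u7sAzMzMAN3d3QDu7u4A////AIZ4mZh3imZmeId0v8FmaKp2e2REuZiYpYZ5mHmXV5pmeHZ5hxJ53Jiqz2a86IZWxodnd4h5ZslVd3XoNXmex2Z1Wqc2lyeIhod2d2VImKpVZmXqI438dVVFiGQ3Z8p4p5d3ZlVZZ8pFRmN/UiRENod6kzV5Zfd3iZd2dmV7N+dYWZMvlSVkQzzIR6u7VcdYh6h3d3b3JujYfLUL9SjrvINnmrqqV7O3mbiId3v0Ov/qvaMb9aeoh0c1V7pSNY6We8mYdo+kWbhmWdMayedXdlqVVTEqVGQkbKmYZu5Vd3RFRfYGh9s4lmmnRdeJl4fkbGhmZ/c3ZVZ3c9wjqa5SVYiIkY2Xhp6Ua0dmbORmeLd3dH9wZ527VmeIomq4daxVaXiIm6VYh5lndG9wh5qoSXd5hxialX9lXFSbdrRmd5pXdW9hasiUiphoiySJtE6VTUszR9S4dnllZV1lmGmVmZd4iYFYo0mlTDzEcmR2d3mXZGuZyUeHmHiJmpWDRmyUXT6TmqWIWJrKdTh2nJVamHh2Zje2Vmx0jC6VZ5aaaJiMlkNFa6RsiIiJm4SGVo5kjiumWIpIpmd4yndmaaRrV5q6rMCHkX5VbirGRoqlaYdni7yoeZVKhnlxIANppF5VTCq2dHmZdoiHd3nYWYdXyXA6W2eKqshlXjvXhGmYiIdnd3aZSpmE5ge5ZriqiXZ0r0jshjmodnmYiIi7VkJl8ImJkKv4Vmd1bDJc2ESadmiZdmvWejtlKtqYmgnkZ3d3VVQE35Z4d3h4idtnhkuVRnianwTIVFVVRGpAbeuGd3d5mqVohGlWZUR4zQefc0NEVf+SBr63Z3d4aHRYs3pndpdrxgiv//3L3kn7QASVV3dmZ2SWQpuLp4edgGmGl4q6mGR/9UqHQ0RYRWiFo+3JRYzIUdh6SYZpdndZ9w//2XnYdIllsZ+DVtdngT3nh0Zatnd2uwXJqKuSndlIpUATS+lWaTEgFYm2p4d3umBWNYmDjzKIk6rKC/aduZSHkco1pneIubNhiolVxkt3g2msCuqpcyV5eCSKtneJYjbwrYZIwNqGdyidBMpzmHhorzWJuIeoOYnAiKZZw3mpeEe9cJ24e9qtkzGoqJmTtnmwtKh7k3h9uZOZsHrMmZ2kH5MnuJVT2Xhx5YiLg0d5yIN4xgNpuGuByghyOnikabhi1me5dJh3l4Z3nIIVloqywei4SniId6qR1WjGdYqIl3d3eqpEdnqjwMupVnd7h4qgpY2FeER4qHaHZ6pkeatktGmrdYdcmGtUln5laIdmqHd3Z5lUV8llmSl6pYh8p2kbdm50ZniFqGd2eKp0VciFmxl3p3dploN7t32KdneGmGd2Wsh0Vch2qjqXenhYpoN3qbm7h2d3iGdmdruVR9h3mHeYeHhotYk0e4R8lWZ4eWZ3i7mVVreGiHWId3d3x3mlaFqcZnVneVbLuHhFhIuGiIhneHd3iYhmV3eMqJdWZzfWZmd0zYt4eIh3eHd3Z3aJZVVnq8mnWKu0Vnd1VrzId3eIeA=="/>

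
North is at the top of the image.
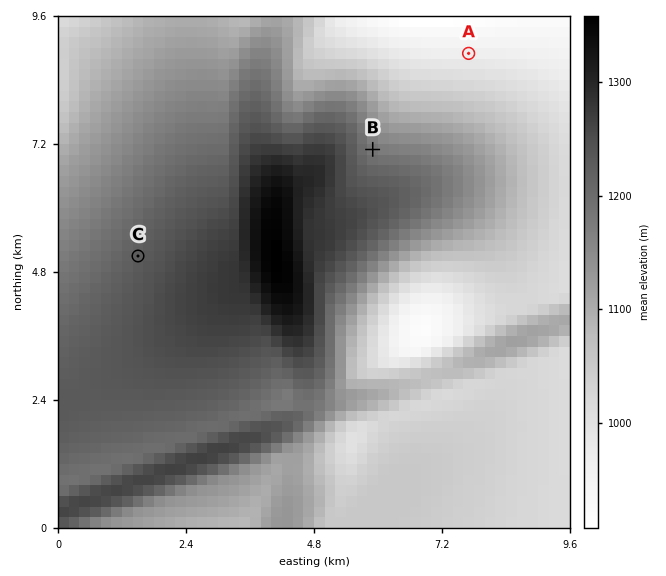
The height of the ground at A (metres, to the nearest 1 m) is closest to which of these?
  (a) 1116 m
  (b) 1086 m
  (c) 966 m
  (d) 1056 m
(c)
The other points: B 1182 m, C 1225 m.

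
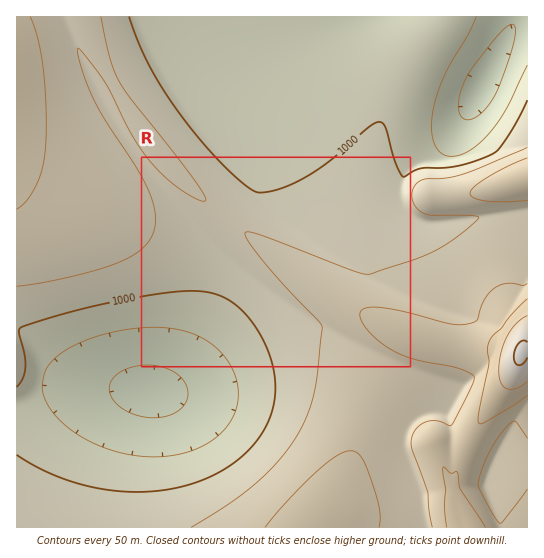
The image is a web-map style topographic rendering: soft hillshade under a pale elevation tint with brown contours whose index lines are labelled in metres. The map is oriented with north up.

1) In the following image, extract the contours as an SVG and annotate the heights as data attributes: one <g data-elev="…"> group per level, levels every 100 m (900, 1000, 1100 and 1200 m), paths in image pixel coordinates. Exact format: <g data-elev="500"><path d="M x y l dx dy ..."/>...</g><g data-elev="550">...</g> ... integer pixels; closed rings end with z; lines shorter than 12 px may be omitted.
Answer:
<g data-elev="900"><path d="M143 417l-17-6-12-10-3-6-2-6 4-11 13-9 19-4 18 2 16 8 6 7 3 8-1 8-4 8-8 7-9 3-11 2z"/><path d="M466 120l-6-5-2-9 2-13 6-15 8-13 24-30 9-9 7-1 2 6-3 15-17 47-7 12-8 9-8 5z"/></g><g data-elev="1000"><path d="M17 387l6-9 2-11-1-13-5-21 2-6 41-13 45-11 51-9 33-3 16 1 15 5 13 8 12 11 12 17 9 18 6 19 1 17-1 16-5 16-7 15-12 15-13 12-16 10-18 9-20 6-20 4-21 2-23-1-21-3-21-5-22-7-20-10-18-11"/><path d="M527 100l-13 26-15 23-7 5-17 7-24 6-30 1-18 9-3-4-5-12-10-34-3-4-4-1-9 5-36 32-26 17-26 13-12 3-11 0-13-7-20-18-23-25-22-28-17-25-14-23-11-24-9-25"/></g><g data-elev="1100"><path d="M379 527l1-9-1-12-11-36-9-15-4-3-5-1-13 5-20 15-29 30-23 26"/><path d="M527 489l-26 34-3-1-5-8-15-29 4-15 7-17 10-16 10-12 6-4 12 17"/><path d="M527 283l-4 3-17-3-11 5-10 11-8 22-10 3-17 0-45-12-24-5-15 1-4 2-2 3 1 8 7 9 10 11 14 9 23 9 43 9 12 5 4 4-3 12-20 36-2 1-12-5-10 0-10 6-5 10 0 13 16 43 1 17 3 17"/><path d="M17 209l10-9 10-17 6-17 3-20 0-37-3-40-5-30-8-22"/><path d="M527 158l-19 8-19 11-14 9-5 7 1 2 3 3 11 3 17 1 25-1"/></g><g data-elev="1200"><path d="M527 316l-10 7-10 13-6 17-2 17 2 12 6 7 10-1 10-7"/></g>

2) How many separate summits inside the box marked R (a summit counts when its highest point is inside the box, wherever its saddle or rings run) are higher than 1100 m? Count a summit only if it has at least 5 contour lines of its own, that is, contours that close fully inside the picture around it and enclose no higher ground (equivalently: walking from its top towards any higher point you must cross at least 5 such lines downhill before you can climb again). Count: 0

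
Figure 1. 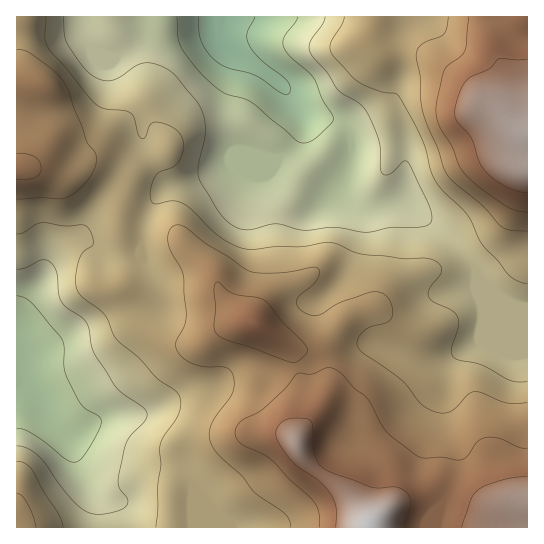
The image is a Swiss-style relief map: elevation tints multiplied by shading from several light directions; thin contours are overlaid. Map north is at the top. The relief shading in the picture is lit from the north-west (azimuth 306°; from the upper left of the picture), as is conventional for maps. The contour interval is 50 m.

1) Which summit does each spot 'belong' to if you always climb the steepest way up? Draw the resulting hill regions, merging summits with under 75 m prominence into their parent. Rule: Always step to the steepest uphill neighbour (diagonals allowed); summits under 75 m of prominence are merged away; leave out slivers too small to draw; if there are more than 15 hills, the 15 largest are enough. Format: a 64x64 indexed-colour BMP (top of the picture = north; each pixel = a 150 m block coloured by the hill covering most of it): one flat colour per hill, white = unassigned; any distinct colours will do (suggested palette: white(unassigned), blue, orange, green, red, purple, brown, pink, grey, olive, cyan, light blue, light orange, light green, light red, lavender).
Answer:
<image width="64" height="64" href="data:image/bmp;base64,Qk12CAAAAAAAAHYAAAAoAAAAQAAAAEAAAAABAAQAAAAAAAAIAAATCwAAEwsAABAAAAAAAAAA////ALR3HwAOf/8ALKAsACgn1gC9Z5QAS1aMAMJ34wB/f38AIr28AM++FwDox64AeLv/AIrfmACWmP8A1bDFAEREREREERERERERERERERERERERERERERERERERERERREREREQRERERERERERERERERERERERERERERERERERFERERERBEREREREREREREREREREREREREREREREREREUREREREERERERERERERERERERERERERERERERERERERREREREERERERERERERERERERERERERERERERERERERFEREREQREREREREREREREREREREREREREREREREREREUREREQRERERERERERERERERERERERERERERERERERERRERERBERERERERERERERERERERERERERERERERERERFEREREEREREREREREREREREREREREREREREREREREREUREREERERERERERERERERERERERERERERERERERERERREREQRERERERERERERERERERERERERERERERERERERFEREQREREREREREREREREREREREREREREREREREREREUREQRERERERERERERERERERERERERERERERERERERERREQRERERERERERERERERERERERERERERERERERERERFEQREREREREREREREREREREREREREREREREREREREREURBERERERERERERERERERERERERERERERERERERERERRBERERERERERERERERERERERERERERERERERERERERFBERERERERERERERERERERERERERERERERERERERERERERERERERERERERERERERERERERERERERERERERERERERERERERERERERERERERERERERERERERERERERERERERERERERERERERERERERERERERERERERERERERERERERERERERERERERERERERERERERERERERERERERERERERERERERERERERERERERERERERERERERERERERERERERERERERERERERERERERERERERERERERERERERERERERERERERERERERERERERERERERERERERERERERERERERERERERERERERERERERERERERERERERERERERERERERERERERERERERERERERERERERERERERERERERERERERERETERERERERERERERERERERERERERERERERERERERERERMREREREREREREREREREREREREREREREREREREREREiIzEREREREREREREREREREREREREREREREREREREREiIjMxEREREREREREREREREREREREREREREREREREREiIiMzEREREREREREREREREREREREREREREREREREREiIiIzMxEREREREREREREREREREREREREREREREREREiIiIjMzERERERERERERERERERERERERERERERERERESIiIiMzMxERETMzERERERERERERERERERERERERERESIiIiIzMzMREzMzMxERERERERERERERERERERERERESIiIiIjMzMzMzMzMzERERERERERERERERERERERERESIiIiIiMzMzMzMzMzMRERERERERERERERERERERERESIiIiIiIzMzMzMzMzMxEREREREREREREREREREREREiIiIiIiIjMzMzMzMzMzMREREREREREREREREREREREiIiIiIiIiMzMzMzMzMzMxEREREREREREREREREiIREiIiIiIiIiIzMzMzMzMzMzMRERERERERERERERIiIiIiIiIiIiIiIjMzMzMzMzMzMzERERERERERERERIiIiIiIiIiIiIiIiMzMzMzMzMzMzMRERERERERERERESIiIiIiIiIiIiIiIzMzMzMzMzMzMRERERERERERERERIiIiIiIiIiIiIiIjMzMzMzMzMzMRERERERERERERERESIiIiIiIiIiIiIiMzMzMzMzMzMxERERERERERERERERIiIiIiIiIiIiIiIzMzMzMzMzMxEREREREREREREREREiIiIiIiIiIiIiIjMzMzMzMzMzERERERERERERERERESIiIiIiIiIiIiIiMzMzMzMzMzMRERERERERERERERESIiIiIiIiIiIiIiIzMzMzMzMzMxERERERERERERERERIiIiIiIiIiIiIiIjMzMzMzMzMzERERERERERERERIiIiIiIiIiIiIiIiIiMzMzMzMzMzMxERERERERERESIiIiIiIiIiIiIiIiIiIzMzMzMzMzMzMRERERERERERIiIiIiIiIiIiIiIiIiIjMzMzMzMzMzMzERERERERERIiIiIiIiIiIiIiIiIiIiMzMzMzMzMzMzMzERERERERIiIiIiIiIiIiIiIiIiIiIzMzMzMzMzMzMzMxERERERIiIiIiIiIiIiIiIiIiIiIjMzMzMzMzMzMzMzMRERESIiIiIiIiIiIiIiIiIiIiIiMzMzMzMzMzMzMzMzERESIiIiIiIiIiIiIiIiIiIiIiIzMzMzMxERMzMzMzMxEiIiIiIiIiIiIiIiIiIiIiIiIjMzMzMxERETMzMzMzMiIiIiIiIiIiIiIiIiIiIiIiIiMzMzMzEREREzMzMzMiIiIiIiIiIiIiIiIiIiIiIiIiIzMzMzERERETMzMzMyIiIiIiIiIiIiIiIiIiIiIiIiIjMzMzMRERERMzMzMzIiIiIiIiIiIiIiIiIiIiIiIiIi"/>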